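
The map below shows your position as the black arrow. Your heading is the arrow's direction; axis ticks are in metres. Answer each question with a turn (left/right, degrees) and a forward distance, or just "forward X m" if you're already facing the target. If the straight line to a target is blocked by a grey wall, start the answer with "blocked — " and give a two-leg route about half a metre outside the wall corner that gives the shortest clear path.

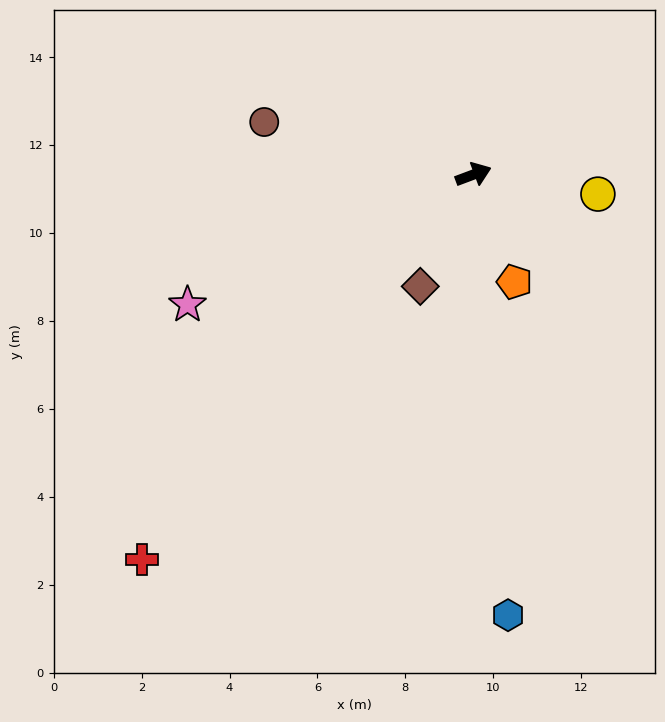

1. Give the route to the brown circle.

turn left 145°, forward 4.9 m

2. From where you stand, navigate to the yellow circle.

turn right 29°, forward 2.9 m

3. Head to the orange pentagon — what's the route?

turn right 90°, forward 2.6 m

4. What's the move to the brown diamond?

turn right 136°, forward 2.8 m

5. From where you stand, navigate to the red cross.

turn right 151°, forward 11.6 m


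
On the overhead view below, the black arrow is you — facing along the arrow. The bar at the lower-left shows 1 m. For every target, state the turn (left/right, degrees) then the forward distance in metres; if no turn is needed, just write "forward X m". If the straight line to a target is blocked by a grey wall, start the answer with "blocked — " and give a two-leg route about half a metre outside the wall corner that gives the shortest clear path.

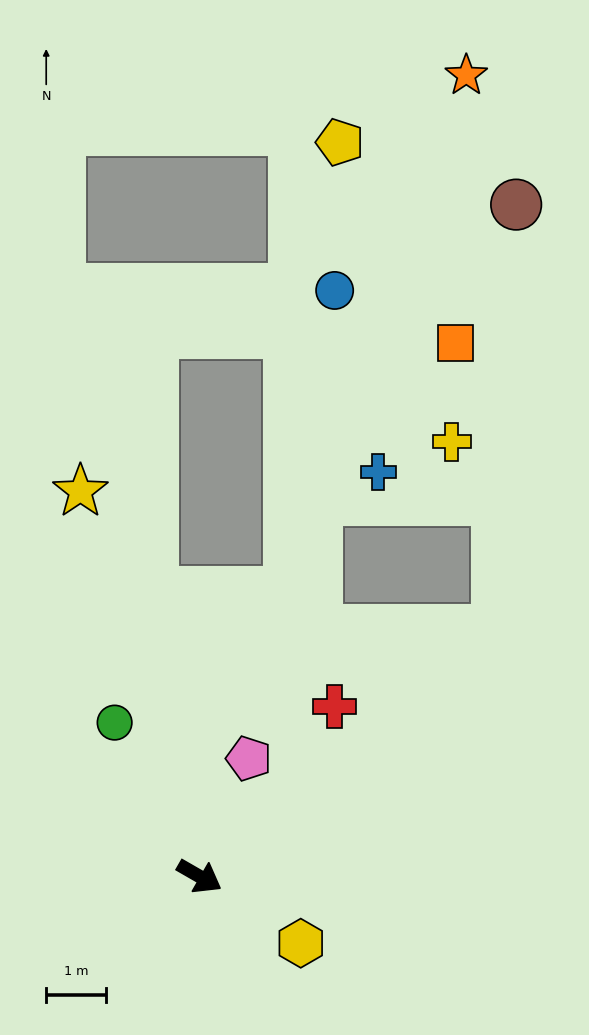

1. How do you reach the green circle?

turn left 149°, forward 2.9 m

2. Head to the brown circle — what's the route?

blocked — turn left 70°, forward 6.4 m, then turn left 47°, forward 7.1 m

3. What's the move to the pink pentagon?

turn left 97°, forward 2.1 m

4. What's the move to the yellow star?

turn left 137°, forward 6.7 m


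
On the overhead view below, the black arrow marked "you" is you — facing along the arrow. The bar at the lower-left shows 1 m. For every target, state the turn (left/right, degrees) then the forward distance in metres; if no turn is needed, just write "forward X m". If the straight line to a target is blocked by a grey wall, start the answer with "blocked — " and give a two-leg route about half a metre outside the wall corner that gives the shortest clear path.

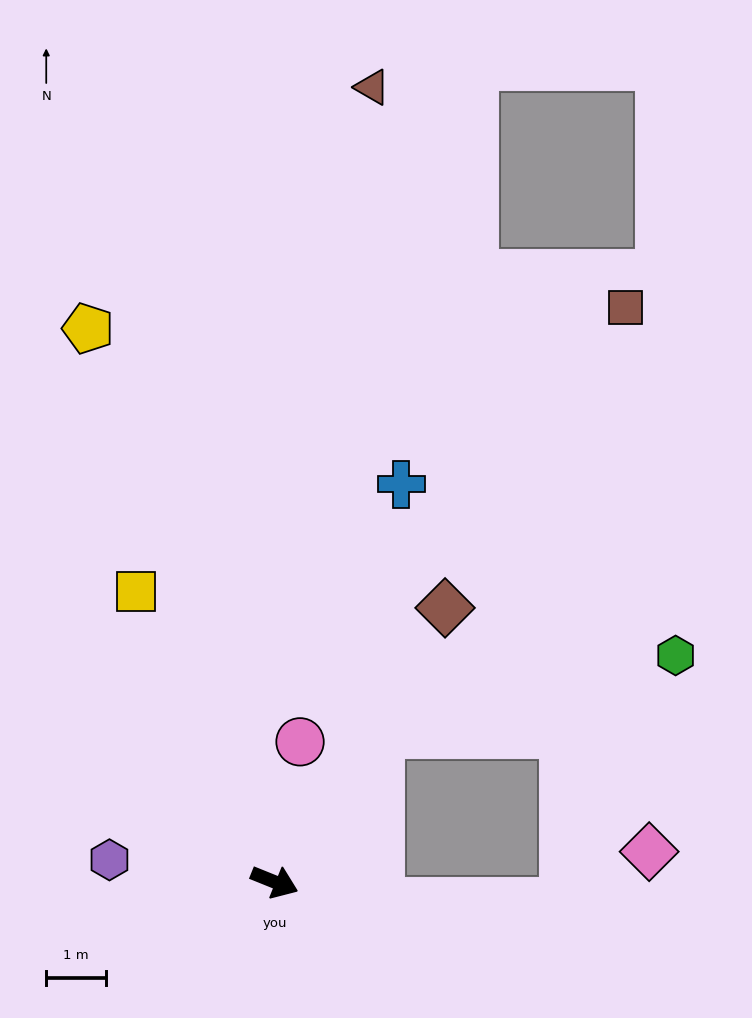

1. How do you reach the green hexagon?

blocked — turn left 77°, forward 3.1 m, then turn right 40°, forward 5.2 m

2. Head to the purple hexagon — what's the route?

turn right 166°, forward 2.8 m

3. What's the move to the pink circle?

turn left 102°, forward 2.4 m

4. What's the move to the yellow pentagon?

turn left 131°, forward 9.8 m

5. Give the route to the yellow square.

turn left 137°, forward 5.4 m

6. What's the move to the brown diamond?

turn left 80°, forward 5.4 m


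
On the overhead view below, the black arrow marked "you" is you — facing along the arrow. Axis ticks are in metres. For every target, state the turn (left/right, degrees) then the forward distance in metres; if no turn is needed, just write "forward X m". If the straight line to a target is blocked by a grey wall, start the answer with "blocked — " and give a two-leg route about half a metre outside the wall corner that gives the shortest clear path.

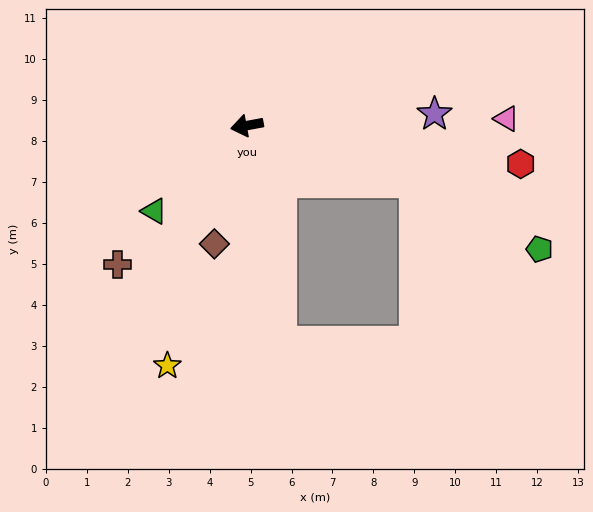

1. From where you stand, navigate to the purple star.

turn left 173°, forward 4.6 m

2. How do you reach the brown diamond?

turn left 64°, forward 3.0 m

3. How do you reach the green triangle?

turn left 32°, forward 3.1 m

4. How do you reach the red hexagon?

turn left 161°, forward 6.8 m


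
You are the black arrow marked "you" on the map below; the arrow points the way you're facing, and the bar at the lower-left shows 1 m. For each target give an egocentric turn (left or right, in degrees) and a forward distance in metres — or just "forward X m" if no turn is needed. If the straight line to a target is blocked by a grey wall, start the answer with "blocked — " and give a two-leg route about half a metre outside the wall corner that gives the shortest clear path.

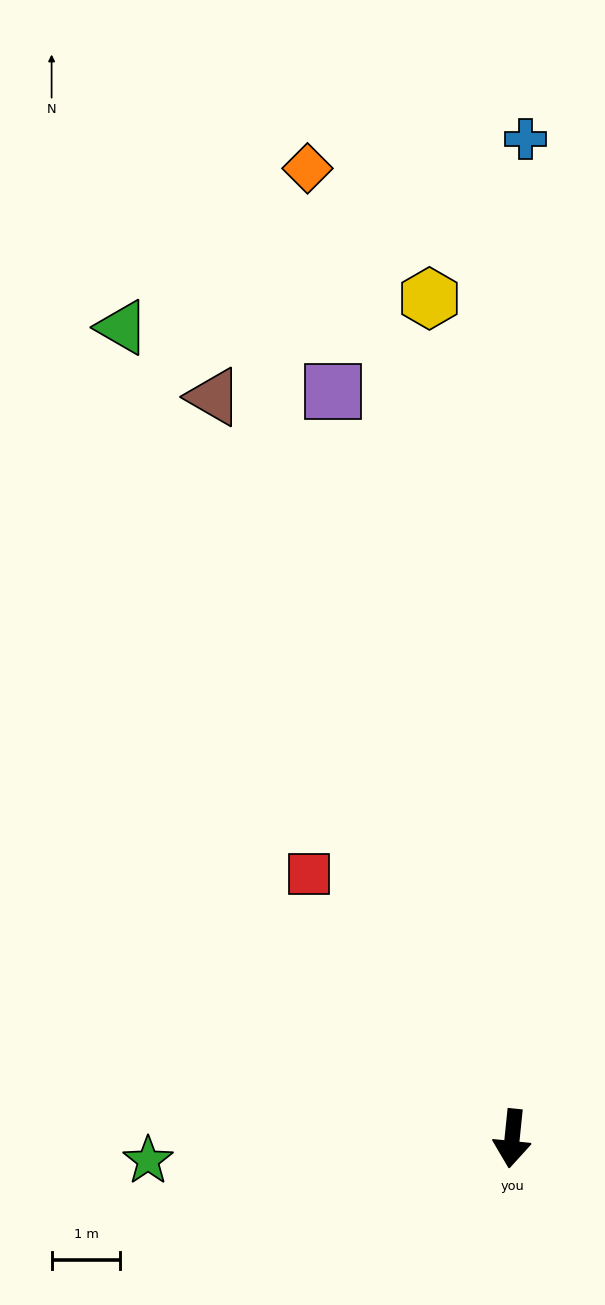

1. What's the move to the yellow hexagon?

turn right 169°, forward 12.3 m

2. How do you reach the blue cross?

turn right 175°, forward 14.5 m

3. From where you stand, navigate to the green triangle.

turn right 148°, forward 13.1 m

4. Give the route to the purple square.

turn right 161°, forward 11.2 m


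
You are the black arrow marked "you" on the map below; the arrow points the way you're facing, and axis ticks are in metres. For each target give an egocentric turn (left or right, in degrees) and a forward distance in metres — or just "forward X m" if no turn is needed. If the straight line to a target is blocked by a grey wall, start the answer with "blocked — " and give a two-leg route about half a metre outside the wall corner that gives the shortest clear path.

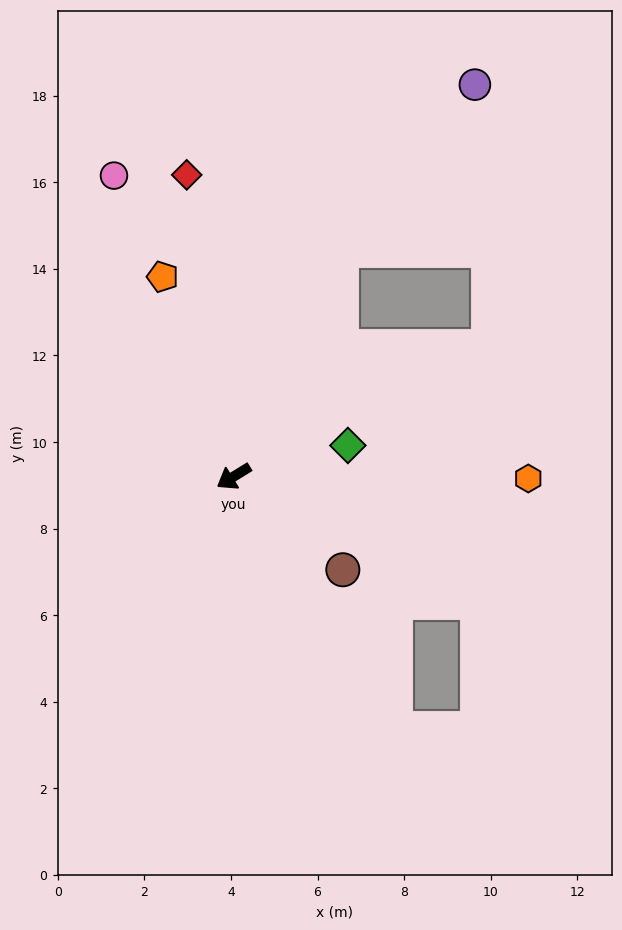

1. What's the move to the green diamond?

turn left 164°, forward 2.7 m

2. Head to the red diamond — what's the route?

turn right 113°, forward 7.1 m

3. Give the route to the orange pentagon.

turn right 102°, forward 4.9 m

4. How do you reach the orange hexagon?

turn left 148°, forward 6.8 m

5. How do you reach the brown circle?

turn left 108°, forward 3.3 m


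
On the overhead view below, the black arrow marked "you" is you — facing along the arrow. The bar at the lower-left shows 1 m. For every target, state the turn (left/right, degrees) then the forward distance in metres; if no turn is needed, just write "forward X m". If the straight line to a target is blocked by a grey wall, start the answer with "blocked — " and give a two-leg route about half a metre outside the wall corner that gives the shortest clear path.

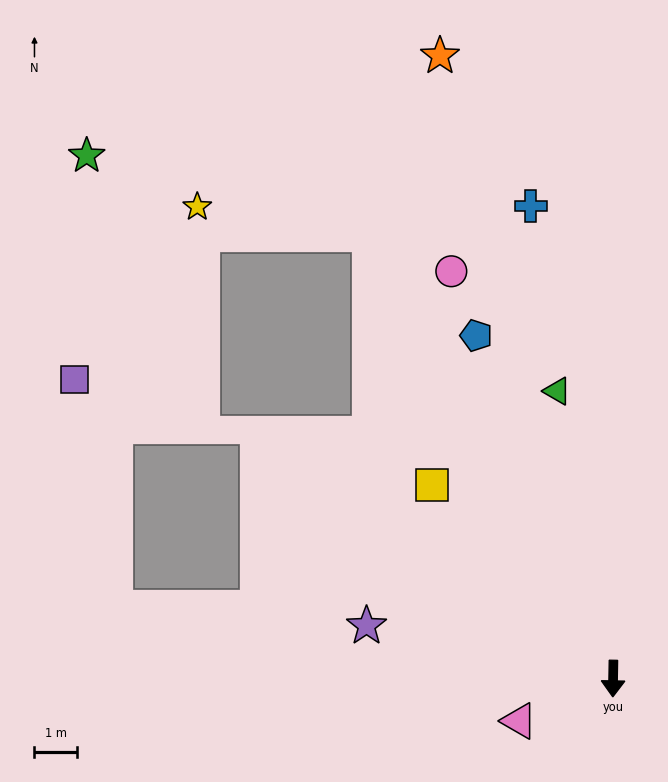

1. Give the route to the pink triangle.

turn right 65°, forward 2.5 m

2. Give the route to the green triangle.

turn right 168°, forward 7.0 m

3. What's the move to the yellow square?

turn right 136°, forward 6.3 m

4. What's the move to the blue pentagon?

turn right 157°, forward 8.8 m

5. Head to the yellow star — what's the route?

blocked — turn right 150°, forward 12.0 m, then turn left 52°, forward 4.1 m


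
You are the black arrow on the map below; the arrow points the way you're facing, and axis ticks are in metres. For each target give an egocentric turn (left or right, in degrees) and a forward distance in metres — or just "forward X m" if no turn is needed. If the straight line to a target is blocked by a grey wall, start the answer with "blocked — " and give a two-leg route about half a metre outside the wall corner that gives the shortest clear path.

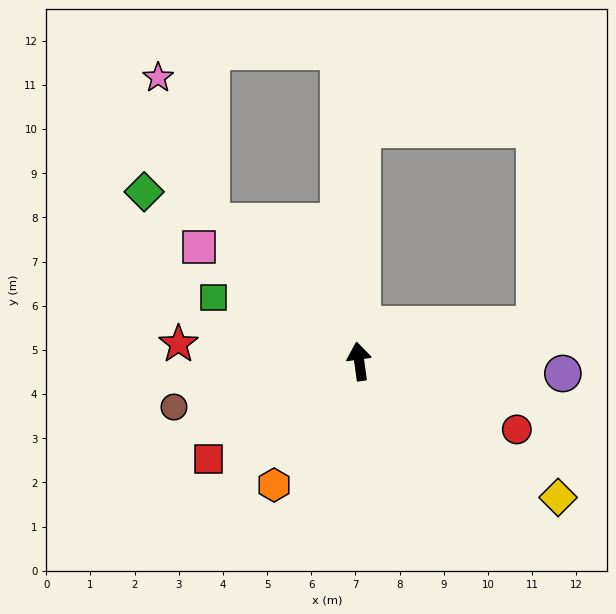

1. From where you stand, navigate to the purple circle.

turn right 101°, forward 4.6 m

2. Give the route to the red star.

turn left 77°, forward 4.1 m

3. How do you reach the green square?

turn left 58°, forward 3.6 m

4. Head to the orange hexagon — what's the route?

turn left 138°, forward 3.4 m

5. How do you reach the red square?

turn left 115°, forward 4.1 m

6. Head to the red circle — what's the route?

turn right 121°, forward 3.9 m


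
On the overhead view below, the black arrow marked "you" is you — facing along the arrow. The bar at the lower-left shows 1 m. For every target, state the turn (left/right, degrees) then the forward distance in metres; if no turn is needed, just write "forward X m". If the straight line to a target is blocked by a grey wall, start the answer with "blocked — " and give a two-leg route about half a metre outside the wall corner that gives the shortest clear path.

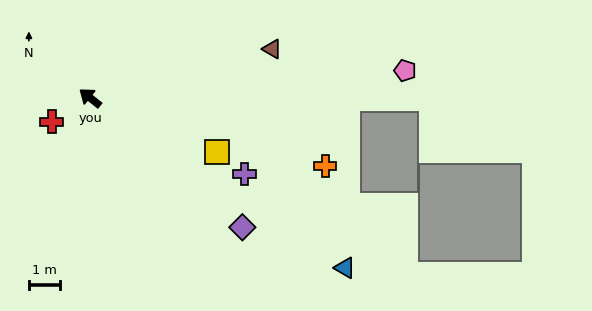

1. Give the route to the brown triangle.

turn right 127°, forward 6.1 m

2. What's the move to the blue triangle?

turn right 175°, forward 9.9 m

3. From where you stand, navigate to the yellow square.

turn right 165°, forward 4.5 m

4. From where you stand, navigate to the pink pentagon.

turn right 137°, forward 10.2 m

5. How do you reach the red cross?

turn left 70°, forward 1.5 m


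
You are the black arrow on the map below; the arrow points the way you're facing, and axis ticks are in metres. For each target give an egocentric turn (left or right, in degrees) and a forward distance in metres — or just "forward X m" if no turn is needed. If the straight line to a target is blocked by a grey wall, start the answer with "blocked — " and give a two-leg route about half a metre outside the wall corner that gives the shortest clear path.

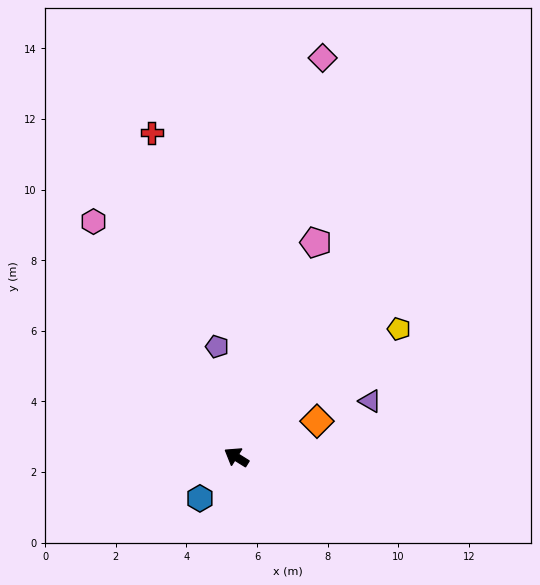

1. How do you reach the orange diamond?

turn right 124°, forward 2.5 m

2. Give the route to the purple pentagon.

turn right 48°, forward 3.2 m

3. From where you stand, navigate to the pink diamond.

turn right 70°, forward 11.6 m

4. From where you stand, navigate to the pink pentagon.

turn right 78°, forward 6.5 m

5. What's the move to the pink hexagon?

turn right 27°, forward 7.8 m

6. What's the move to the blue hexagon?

turn left 81°, forward 1.6 m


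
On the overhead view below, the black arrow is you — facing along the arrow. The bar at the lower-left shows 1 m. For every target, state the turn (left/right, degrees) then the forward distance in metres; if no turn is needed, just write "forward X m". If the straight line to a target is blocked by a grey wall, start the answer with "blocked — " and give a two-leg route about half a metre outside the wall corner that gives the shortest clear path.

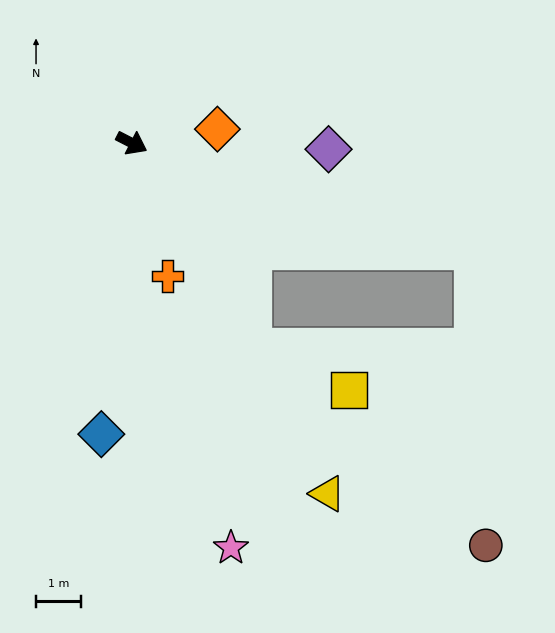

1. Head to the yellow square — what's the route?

blocked — turn right 32°, forward 5.3 m, then turn left 35°, forward 2.3 m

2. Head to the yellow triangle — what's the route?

turn right 34°, forward 8.9 m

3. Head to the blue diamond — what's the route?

turn right 69°, forward 6.5 m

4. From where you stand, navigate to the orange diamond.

turn left 36°, forward 1.9 m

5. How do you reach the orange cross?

turn right 48°, forward 3.0 m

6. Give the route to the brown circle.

blocked — turn left 10°, forward 7.9 m, then turn right 70°, forward 6.5 m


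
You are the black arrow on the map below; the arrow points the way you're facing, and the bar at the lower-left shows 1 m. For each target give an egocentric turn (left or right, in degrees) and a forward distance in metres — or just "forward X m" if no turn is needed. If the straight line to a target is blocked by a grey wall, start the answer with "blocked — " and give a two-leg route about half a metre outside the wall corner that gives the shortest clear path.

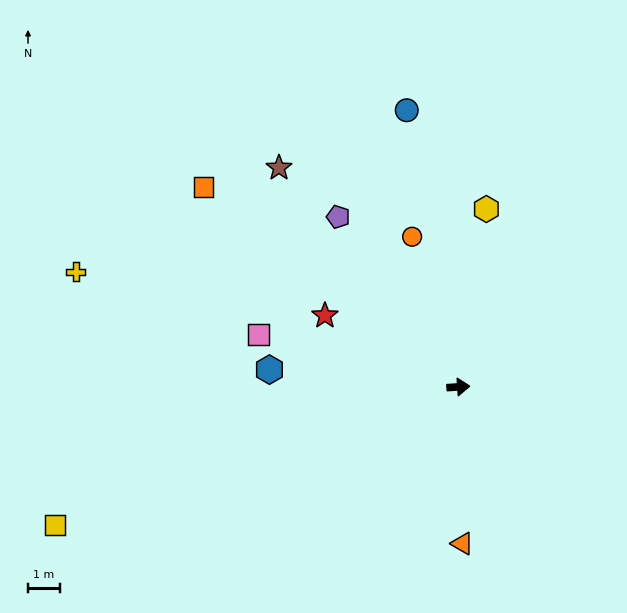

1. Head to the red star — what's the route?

turn left 148°, forward 4.7 m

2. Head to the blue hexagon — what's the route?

turn left 171°, forward 5.9 m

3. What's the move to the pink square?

turn left 162°, forward 6.5 m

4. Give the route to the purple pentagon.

turn left 122°, forward 6.5 m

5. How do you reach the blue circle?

turn left 97°, forward 8.8 m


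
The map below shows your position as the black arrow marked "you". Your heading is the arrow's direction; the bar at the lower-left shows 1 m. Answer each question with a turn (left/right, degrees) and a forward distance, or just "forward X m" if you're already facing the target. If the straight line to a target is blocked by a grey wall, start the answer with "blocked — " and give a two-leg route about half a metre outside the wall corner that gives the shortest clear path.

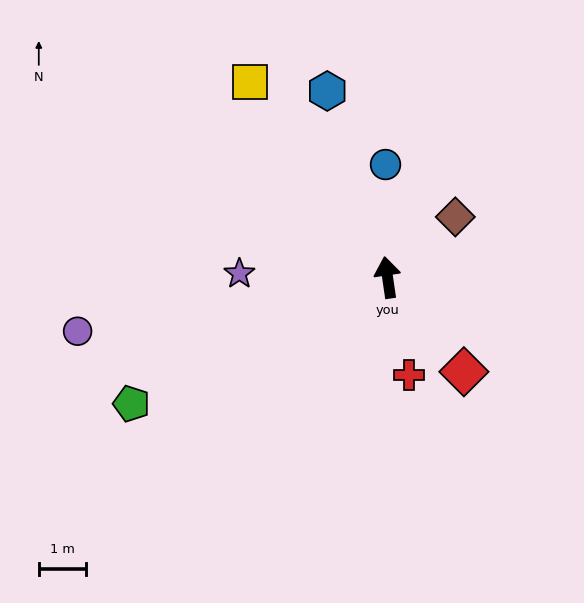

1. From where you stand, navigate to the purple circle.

turn left 92°, forward 6.6 m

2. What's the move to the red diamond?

turn right 149°, forward 2.6 m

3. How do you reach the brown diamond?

turn right 57°, forward 1.9 m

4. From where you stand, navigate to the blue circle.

turn right 7°, forward 2.4 m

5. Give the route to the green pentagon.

turn left 108°, forward 6.0 m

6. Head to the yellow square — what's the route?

turn left 27°, forward 5.0 m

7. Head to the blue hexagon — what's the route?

turn left 10°, forward 4.1 m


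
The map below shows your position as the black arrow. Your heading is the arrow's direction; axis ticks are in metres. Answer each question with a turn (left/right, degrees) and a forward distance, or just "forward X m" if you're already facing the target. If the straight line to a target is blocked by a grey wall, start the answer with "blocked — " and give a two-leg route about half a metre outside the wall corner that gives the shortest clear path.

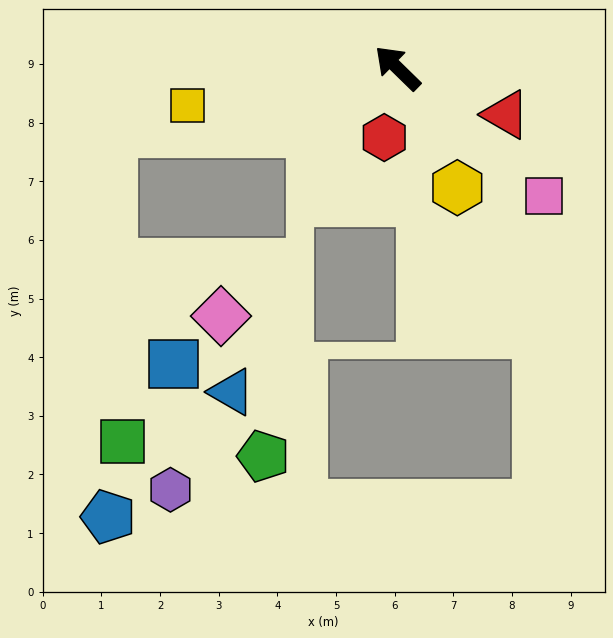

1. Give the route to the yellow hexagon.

turn left 161°, forward 2.3 m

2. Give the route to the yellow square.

turn left 54°, forward 3.6 m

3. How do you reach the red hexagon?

turn left 123°, forward 1.2 m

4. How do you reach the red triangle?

turn right 159°, forward 2.0 m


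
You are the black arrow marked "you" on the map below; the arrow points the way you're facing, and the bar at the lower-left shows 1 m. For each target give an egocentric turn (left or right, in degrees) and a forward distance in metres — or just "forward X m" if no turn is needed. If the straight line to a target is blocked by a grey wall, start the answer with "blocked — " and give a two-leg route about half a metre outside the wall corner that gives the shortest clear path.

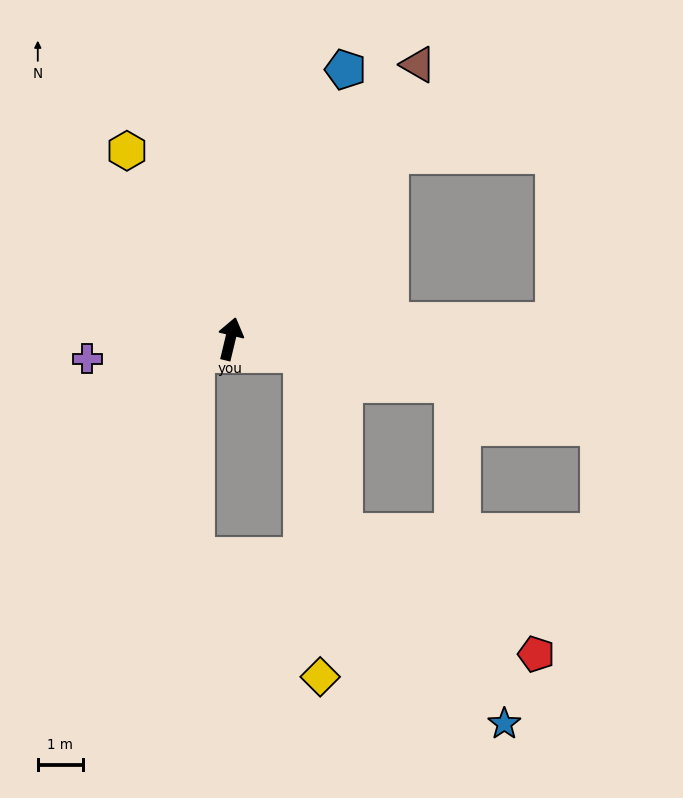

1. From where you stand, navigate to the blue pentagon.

turn right 10°, forward 6.5 m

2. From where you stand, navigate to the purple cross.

turn left 111°, forward 3.2 m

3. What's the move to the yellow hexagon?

turn left 42°, forward 4.8 m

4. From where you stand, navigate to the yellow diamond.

blocked — turn right 88°, forward 1.6 m, then turn right 75°, forward 7.2 m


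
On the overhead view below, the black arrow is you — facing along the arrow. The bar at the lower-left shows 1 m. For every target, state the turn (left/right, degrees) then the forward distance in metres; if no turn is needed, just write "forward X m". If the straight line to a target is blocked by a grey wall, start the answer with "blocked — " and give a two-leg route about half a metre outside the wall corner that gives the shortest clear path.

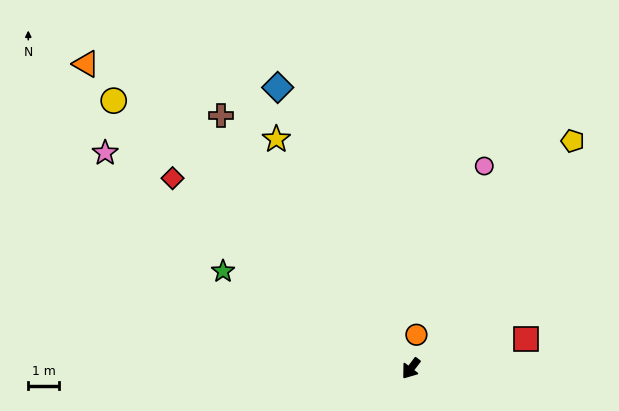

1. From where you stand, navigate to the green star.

turn right 80°, forward 6.9 m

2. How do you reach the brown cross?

turn right 106°, forward 10.3 m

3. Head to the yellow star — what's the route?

turn right 112°, forward 8.7 m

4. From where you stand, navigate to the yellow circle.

turn right 95°, forward 13.1 m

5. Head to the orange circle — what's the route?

turn right 152°, forward 1.1 m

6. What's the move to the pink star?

turn right 88°, forward 12.2 m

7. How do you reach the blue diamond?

turn right 117°, forward 10.2 m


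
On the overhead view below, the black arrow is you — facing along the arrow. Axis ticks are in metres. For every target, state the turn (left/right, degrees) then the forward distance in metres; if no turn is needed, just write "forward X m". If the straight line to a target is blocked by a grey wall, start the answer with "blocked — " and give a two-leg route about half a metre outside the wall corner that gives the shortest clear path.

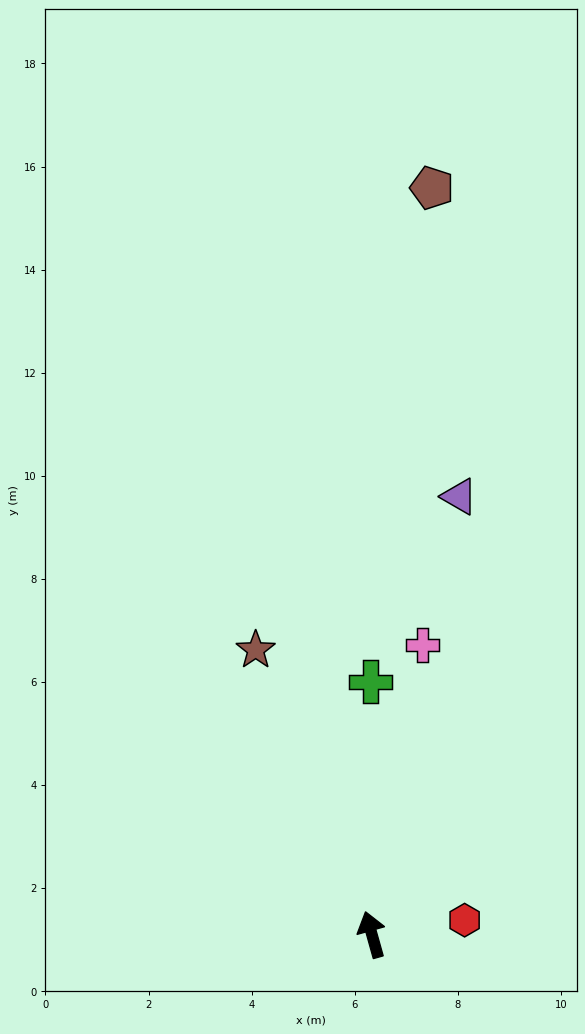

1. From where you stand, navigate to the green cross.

turn right 15°, forward 4.9 m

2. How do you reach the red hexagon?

turn right 97°, forward 1.8 m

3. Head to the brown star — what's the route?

turn left 7°, forward 6.0 m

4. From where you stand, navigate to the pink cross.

turn right 26°, forward 5.7 m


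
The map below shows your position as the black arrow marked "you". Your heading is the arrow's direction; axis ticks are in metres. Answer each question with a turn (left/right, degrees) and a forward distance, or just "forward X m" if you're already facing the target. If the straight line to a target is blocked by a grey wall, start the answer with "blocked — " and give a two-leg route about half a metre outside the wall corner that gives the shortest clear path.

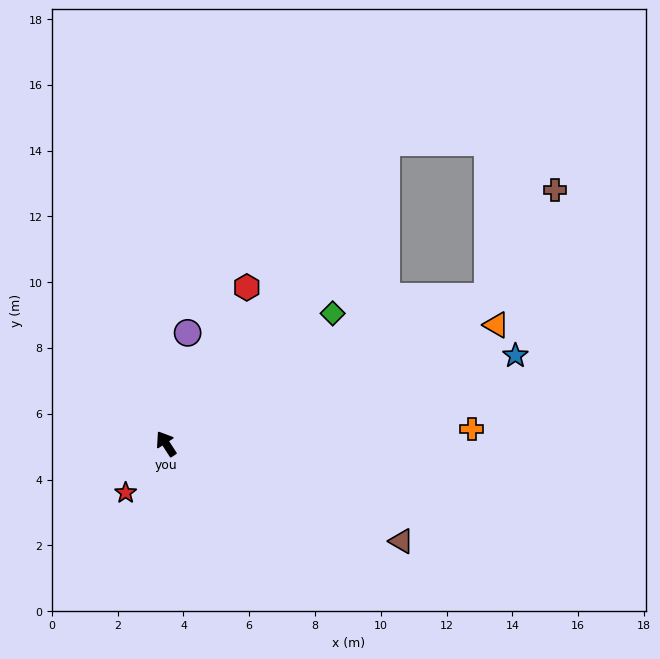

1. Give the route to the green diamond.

turn right 85°, forward 6.4 m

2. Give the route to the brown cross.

blocked — turn right 99°, forward 10.8 m, then turn left 34°, forward 3.8 m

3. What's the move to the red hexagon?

turn right 60°, forward 5.3 m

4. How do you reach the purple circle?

turn right 44°, forward 3.4 m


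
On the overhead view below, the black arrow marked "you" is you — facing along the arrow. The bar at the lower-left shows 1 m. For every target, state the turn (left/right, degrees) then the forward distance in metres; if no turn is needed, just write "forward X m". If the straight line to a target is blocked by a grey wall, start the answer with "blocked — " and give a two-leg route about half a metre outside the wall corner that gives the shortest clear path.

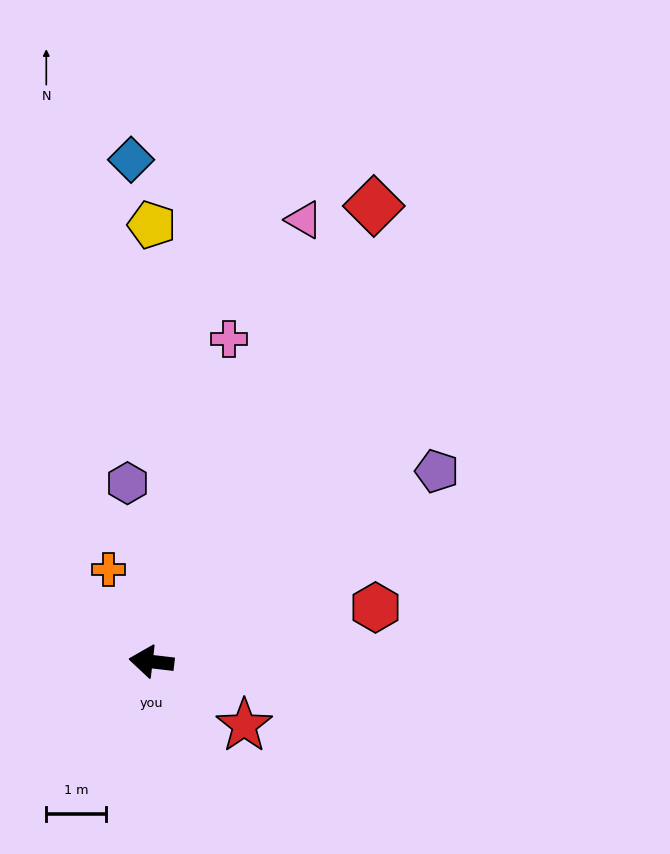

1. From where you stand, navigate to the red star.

turn left 152°, forward 1.9 m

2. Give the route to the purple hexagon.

turn right 76°, forward 3.0 m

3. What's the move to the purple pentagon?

turn right 140°, forward 5.7 m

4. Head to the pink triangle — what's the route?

turn right 102°, forward 7.8 m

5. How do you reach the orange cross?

turn right 58°, forward 1.7 m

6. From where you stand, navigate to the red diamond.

turn right 109°, forward 8.4 m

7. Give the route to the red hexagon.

turn right 160°, forward 3.8 m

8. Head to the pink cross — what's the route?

turn right 97°, forward 5.5 m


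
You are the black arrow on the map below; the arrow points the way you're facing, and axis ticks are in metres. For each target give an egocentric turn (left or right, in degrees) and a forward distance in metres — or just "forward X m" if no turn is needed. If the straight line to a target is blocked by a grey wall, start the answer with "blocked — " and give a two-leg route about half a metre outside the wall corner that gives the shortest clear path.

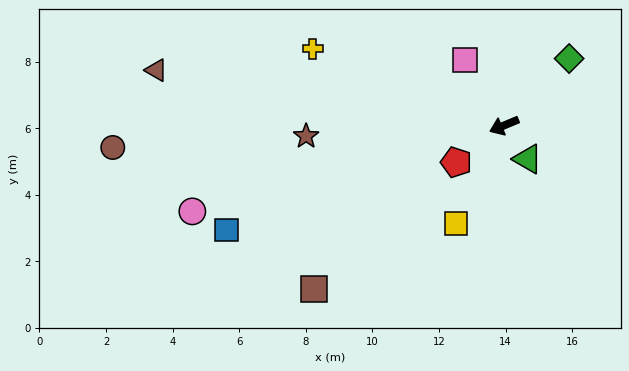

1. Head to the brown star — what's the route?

turn right 20°, forward 6.0 m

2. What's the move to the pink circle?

turn right 7°, forward 9.7 m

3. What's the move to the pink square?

turn right 82°, forward 2.3 m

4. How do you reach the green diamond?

turn right 157°, forward 2.8 m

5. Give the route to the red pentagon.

turn left 15°, forward 1.8 m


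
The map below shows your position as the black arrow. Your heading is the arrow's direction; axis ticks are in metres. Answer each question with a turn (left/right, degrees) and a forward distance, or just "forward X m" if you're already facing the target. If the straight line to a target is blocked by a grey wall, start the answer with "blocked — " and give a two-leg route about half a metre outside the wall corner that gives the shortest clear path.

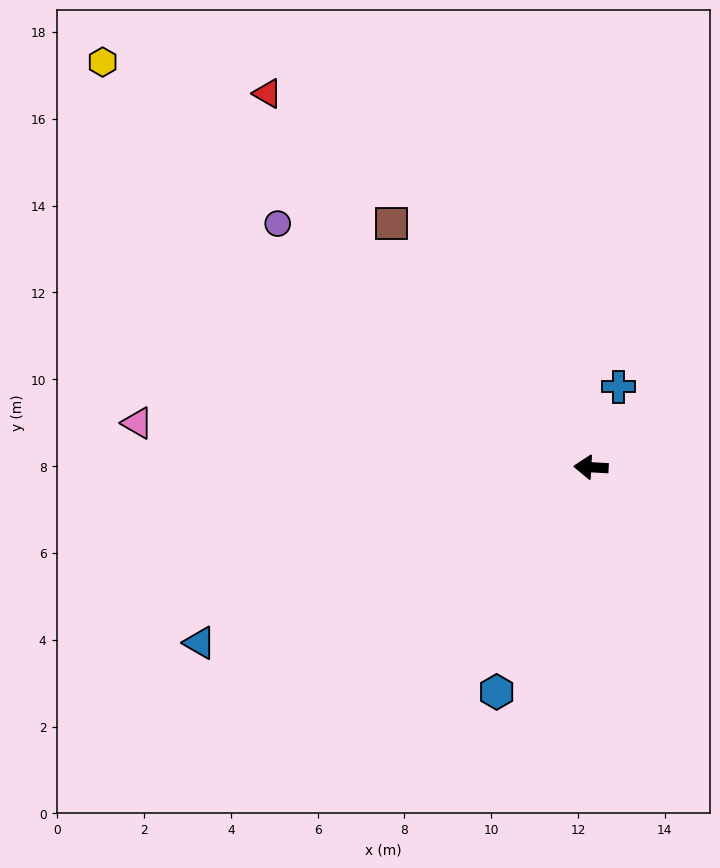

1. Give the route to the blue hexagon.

turn left 70°, forward 5.6 m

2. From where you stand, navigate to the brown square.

turn right 48°, forward 7.3 m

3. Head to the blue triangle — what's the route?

turn left 27°, forward 9.9 m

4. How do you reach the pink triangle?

turn right 2°, forward 10.5 m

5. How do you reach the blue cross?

turn right 106°, forward 2.0 m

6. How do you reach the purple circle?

turn right 35°, forward 9.1 m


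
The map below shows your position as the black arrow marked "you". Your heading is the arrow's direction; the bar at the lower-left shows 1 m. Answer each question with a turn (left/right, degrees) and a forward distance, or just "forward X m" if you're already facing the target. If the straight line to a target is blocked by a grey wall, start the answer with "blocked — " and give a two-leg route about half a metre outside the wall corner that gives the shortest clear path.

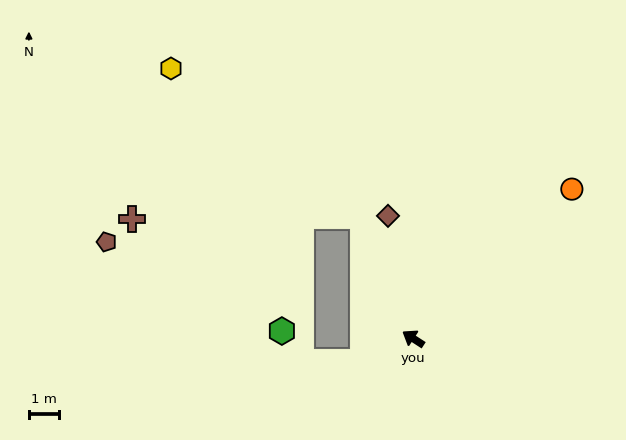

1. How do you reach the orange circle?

turn right 104°, forward 7.2 m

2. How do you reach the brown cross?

blocked — turn right 35°, forward 4.4 m, then turn left 69°, forward 7.6 m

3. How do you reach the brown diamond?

turn right 45°, forward 4.1 m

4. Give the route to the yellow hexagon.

blocked — turn right 35°, forward 4.4 m, then turn left 30°, forward 8.0 m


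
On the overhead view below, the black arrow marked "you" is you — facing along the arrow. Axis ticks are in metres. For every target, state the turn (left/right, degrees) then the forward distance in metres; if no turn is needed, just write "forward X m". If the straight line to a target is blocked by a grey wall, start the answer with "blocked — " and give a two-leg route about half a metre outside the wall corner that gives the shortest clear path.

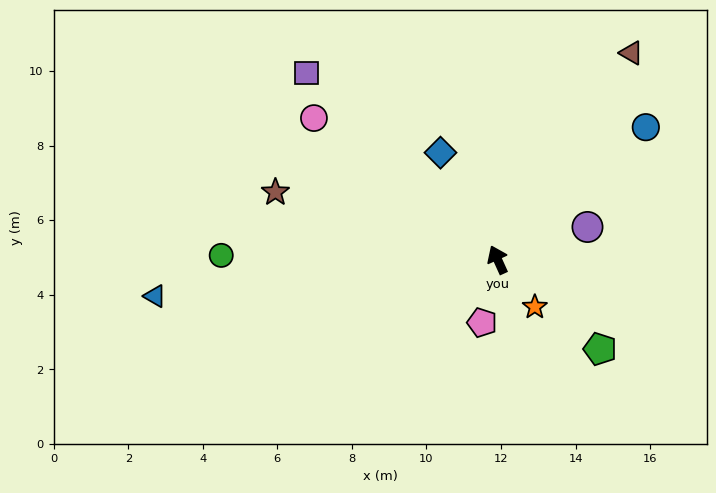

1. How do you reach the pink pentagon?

turn left 142°, forward 1.7 m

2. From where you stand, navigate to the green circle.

turn left 65°, forward 7.4 m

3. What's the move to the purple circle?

turn right 94°, forward 2.6 m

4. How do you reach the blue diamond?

turn left 4°, forward 3.3 m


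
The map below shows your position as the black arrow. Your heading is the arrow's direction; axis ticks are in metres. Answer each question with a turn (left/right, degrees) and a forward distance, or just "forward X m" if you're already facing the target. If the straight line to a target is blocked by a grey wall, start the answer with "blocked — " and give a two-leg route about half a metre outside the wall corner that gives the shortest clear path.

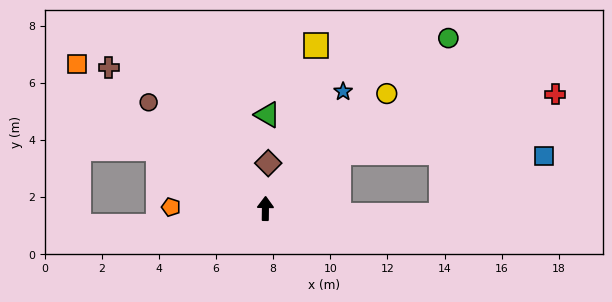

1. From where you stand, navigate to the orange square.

turn left 53°, forward 8.3 m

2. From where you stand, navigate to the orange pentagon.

turn left 90°, forward 3.3 m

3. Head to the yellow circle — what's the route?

turn right 46°, forward 5.9 m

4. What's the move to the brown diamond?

turn right 3°, forward 1.6 m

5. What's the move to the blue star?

turn right 33°, forward 4.9 m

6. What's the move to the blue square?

blocked — turn right 52°, forward 3.2 m, then turn right 38°, forward 7.2 m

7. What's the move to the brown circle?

turn left 49°, forward 5.5 m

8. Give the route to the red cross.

blocked — turn right 52°, forward 3.2 m, then turn right 22°, forward 7.9 m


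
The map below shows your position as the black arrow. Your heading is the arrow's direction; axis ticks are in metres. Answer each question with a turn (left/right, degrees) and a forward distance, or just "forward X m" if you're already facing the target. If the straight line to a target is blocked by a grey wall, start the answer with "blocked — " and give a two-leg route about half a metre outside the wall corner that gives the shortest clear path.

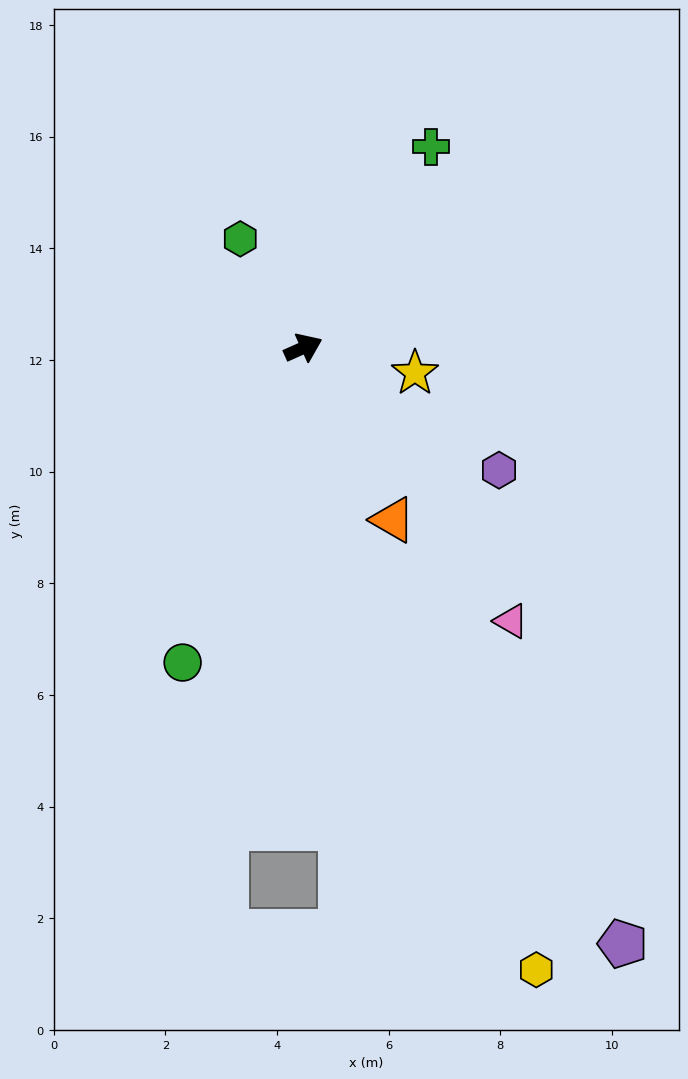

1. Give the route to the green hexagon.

turn left 96°, forward 2.3 m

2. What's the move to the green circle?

turn right 135°, forward 6.0 m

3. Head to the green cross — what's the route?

turn left 34°, forward 4.3 m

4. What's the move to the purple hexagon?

turn right 56°, forward 4.1 m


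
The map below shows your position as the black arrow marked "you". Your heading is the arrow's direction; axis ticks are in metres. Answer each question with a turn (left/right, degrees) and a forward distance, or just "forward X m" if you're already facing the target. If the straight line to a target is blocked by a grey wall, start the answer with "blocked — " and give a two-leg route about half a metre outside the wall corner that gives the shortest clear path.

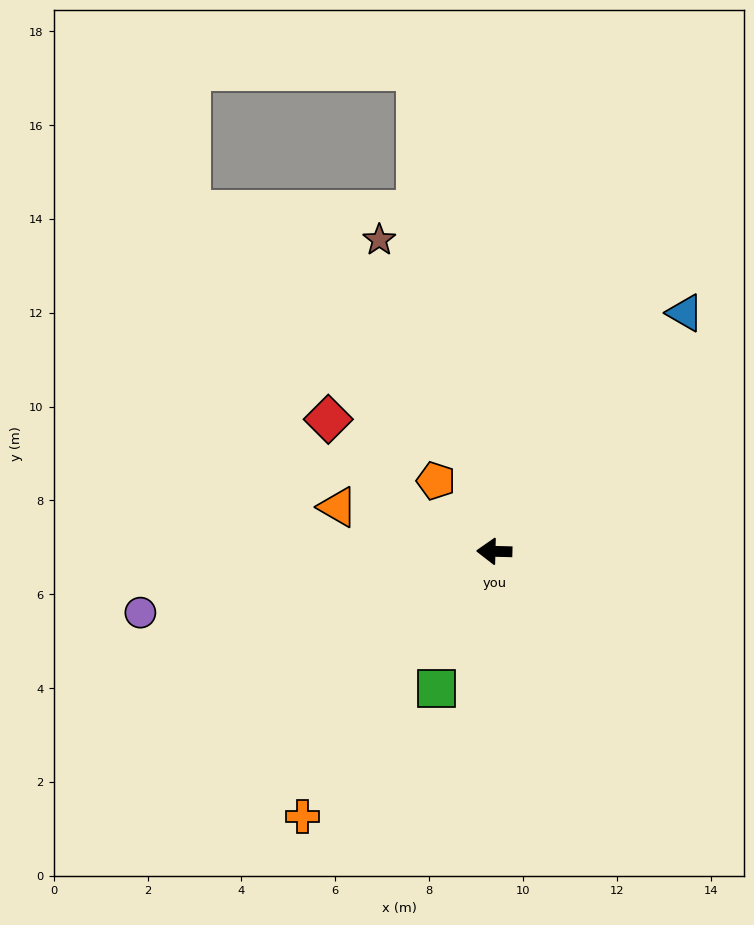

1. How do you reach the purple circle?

turn left 11°, forward 7.7 m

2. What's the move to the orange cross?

turn left 56°, forward 7.0 m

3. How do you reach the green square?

turn left 69°, forward 3.2 m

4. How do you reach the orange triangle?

turn right 14°, forward 3.5 m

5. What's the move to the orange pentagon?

turn right 49°, forward 2.0 m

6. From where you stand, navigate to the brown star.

turn right 68°, forward 7.1 m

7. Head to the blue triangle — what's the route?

turn right 127°, forward 6.5 m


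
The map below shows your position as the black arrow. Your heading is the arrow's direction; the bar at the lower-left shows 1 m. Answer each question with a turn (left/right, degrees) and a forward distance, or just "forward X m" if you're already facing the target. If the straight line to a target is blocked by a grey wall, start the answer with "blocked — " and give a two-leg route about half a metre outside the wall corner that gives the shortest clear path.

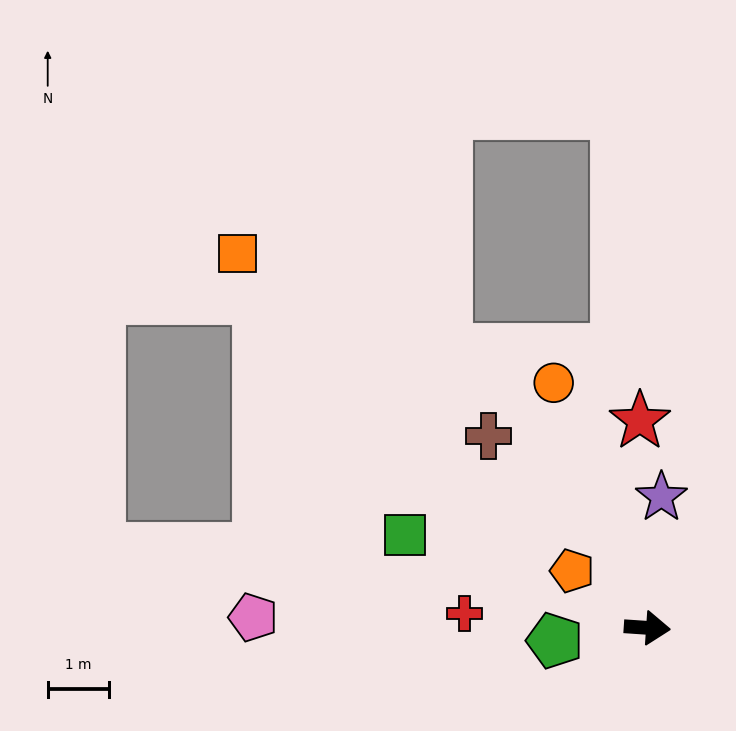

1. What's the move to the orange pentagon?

turn left 147°, forward 1.5 m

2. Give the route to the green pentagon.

turn right 168°, forward 1.5 m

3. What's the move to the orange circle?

turn left 115°, forward 4.3 m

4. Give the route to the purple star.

turn left 88°, forward 2.1 m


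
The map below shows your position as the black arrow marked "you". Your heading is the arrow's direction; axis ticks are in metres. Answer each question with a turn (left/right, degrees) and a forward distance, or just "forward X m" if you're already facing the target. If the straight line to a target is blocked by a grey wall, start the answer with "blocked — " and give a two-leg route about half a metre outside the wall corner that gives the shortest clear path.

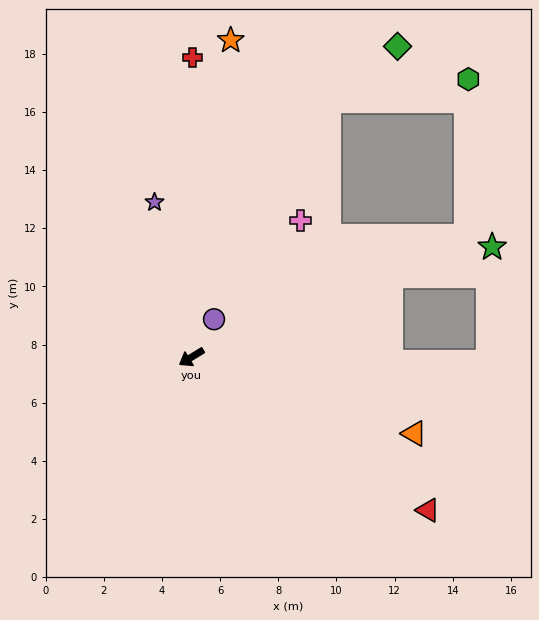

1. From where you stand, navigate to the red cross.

turn right 122°, forward 10.3 m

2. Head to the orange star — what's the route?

turn right 129°, forward 11.0 m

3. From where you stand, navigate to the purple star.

turn right 108°, forward 5.5 m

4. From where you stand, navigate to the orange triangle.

turn left 130°, forward 8.1 m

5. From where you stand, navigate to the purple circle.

turn right 152°, forward 1.5 m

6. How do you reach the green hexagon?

blocked — turn left 172°, forward 10.3 m, then turn left 66°, forward 5.4 m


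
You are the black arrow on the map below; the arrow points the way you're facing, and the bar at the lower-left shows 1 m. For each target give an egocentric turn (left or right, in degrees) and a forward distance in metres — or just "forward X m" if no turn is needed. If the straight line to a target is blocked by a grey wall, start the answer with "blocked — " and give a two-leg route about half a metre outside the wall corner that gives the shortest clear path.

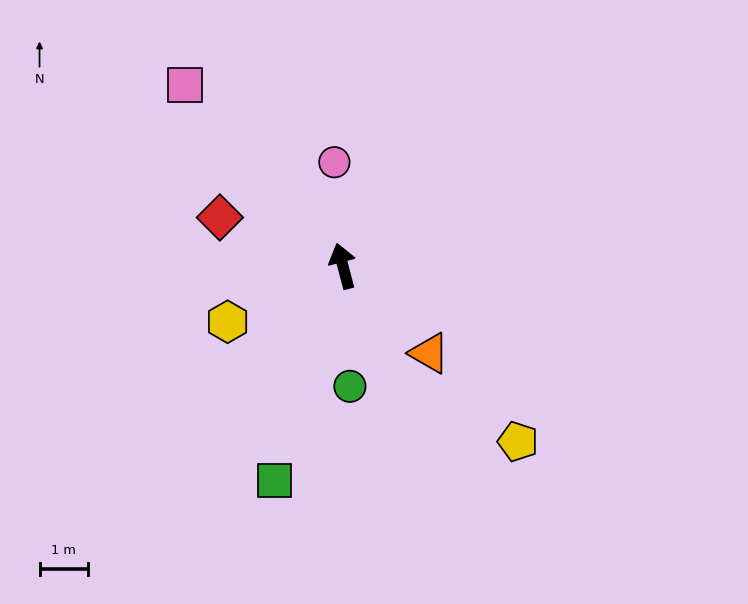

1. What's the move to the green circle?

turn left 169°, forward 2.5 m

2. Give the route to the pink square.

turn left 26°, forward 4.9 m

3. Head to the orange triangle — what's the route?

turn right 150°, forward 2.5 m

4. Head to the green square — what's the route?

turn left 148°, forward 4.6 m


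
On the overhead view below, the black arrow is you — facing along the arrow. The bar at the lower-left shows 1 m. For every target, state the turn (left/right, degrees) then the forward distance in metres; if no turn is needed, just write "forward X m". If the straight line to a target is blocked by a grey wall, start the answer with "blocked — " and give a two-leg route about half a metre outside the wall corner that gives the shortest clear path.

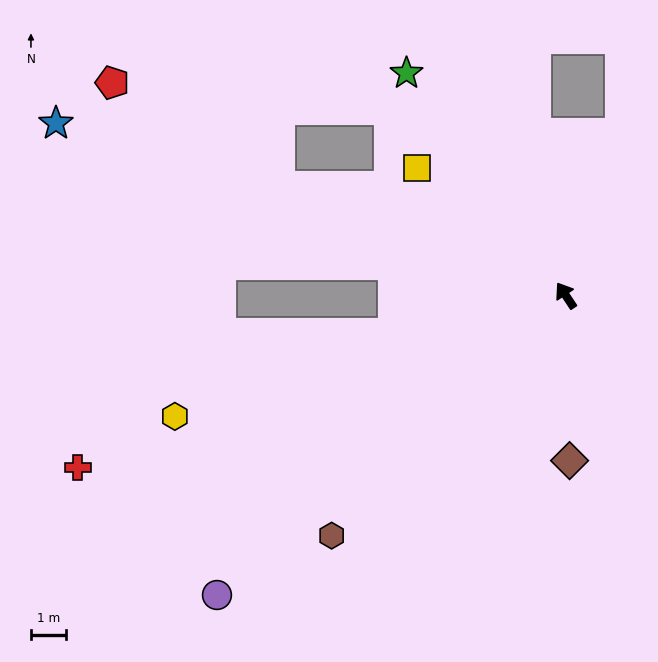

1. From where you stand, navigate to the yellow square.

turn left 16°, forward 5.5 m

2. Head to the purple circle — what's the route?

turn left 97°, forward 12.9 m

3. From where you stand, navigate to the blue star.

turn left 38°, forward 15.1 m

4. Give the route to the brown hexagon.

turn left 102°, forward 9.4 m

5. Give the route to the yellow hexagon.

turn left 74°, forward 11.5 m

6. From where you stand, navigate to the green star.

turn left 2°, forward 7.7 m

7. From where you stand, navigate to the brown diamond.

turn left 148°, forward 4.6 m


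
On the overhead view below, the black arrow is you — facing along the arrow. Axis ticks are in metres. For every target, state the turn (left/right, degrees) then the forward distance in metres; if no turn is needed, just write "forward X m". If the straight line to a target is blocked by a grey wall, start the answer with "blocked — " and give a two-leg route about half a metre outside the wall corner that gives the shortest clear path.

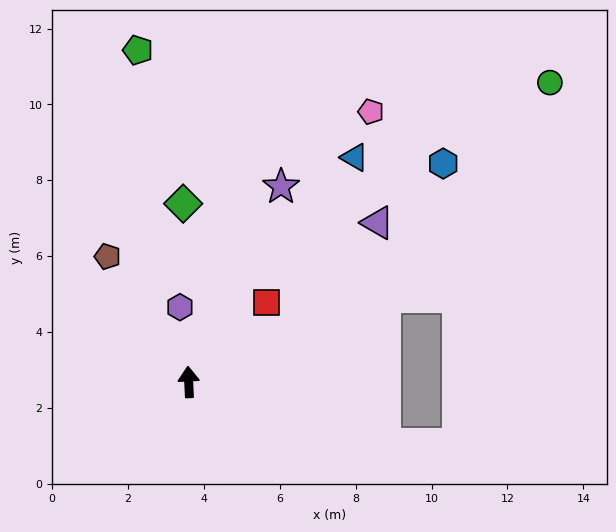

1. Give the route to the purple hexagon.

turn left 4°, forward 2.0 m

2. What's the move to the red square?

turn right 47°, forward 2.9 m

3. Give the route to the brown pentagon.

turn left 30°, forward 3.9 m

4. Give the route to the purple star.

turn right 28°, forward 5.7 m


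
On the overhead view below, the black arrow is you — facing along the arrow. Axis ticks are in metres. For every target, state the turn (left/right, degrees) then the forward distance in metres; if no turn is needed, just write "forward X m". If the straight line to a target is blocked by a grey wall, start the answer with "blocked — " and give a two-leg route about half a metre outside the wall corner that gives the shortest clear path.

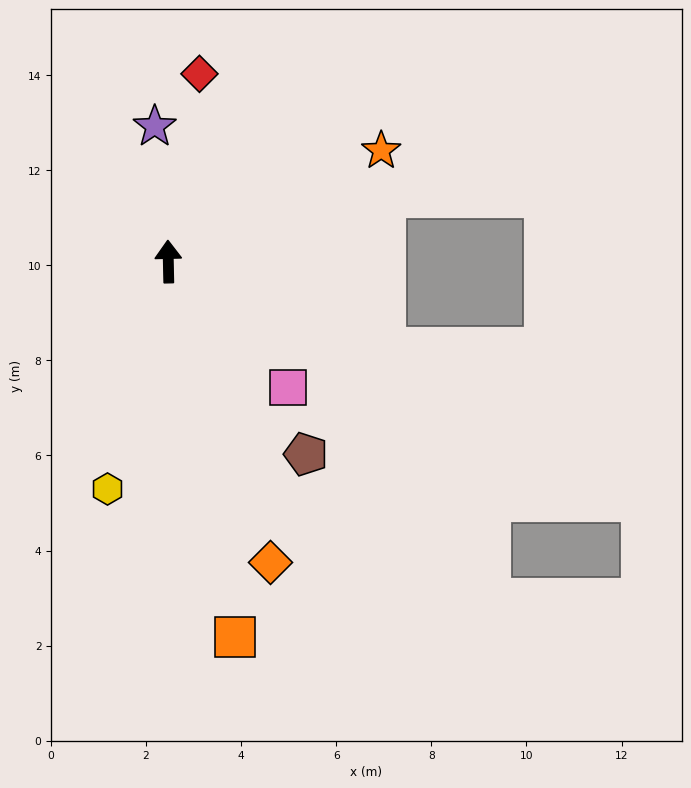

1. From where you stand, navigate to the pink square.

turn right 138°, forward 3.6 m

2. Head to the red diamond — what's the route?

turn right 11°, forward 4.0 m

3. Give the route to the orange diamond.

turn right 163°, forward 6.7 m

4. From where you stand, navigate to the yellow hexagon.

turn left 164°, forward 5.0 m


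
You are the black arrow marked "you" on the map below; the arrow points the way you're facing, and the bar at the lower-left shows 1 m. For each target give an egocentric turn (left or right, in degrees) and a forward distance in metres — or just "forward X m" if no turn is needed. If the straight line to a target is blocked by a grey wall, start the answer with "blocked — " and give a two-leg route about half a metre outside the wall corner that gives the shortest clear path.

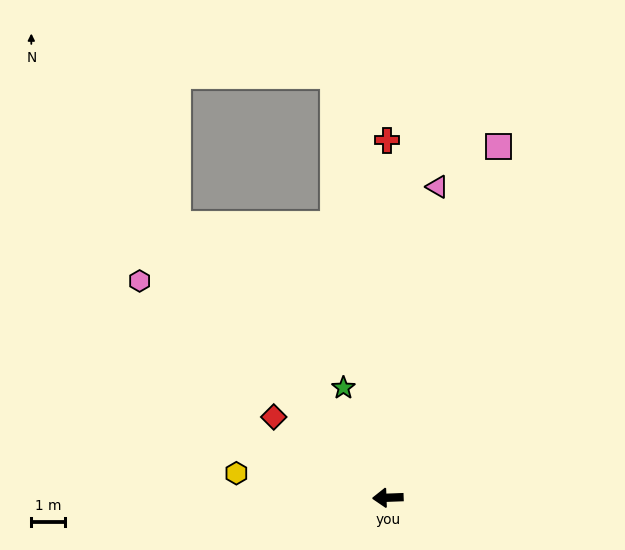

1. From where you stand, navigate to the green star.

turn right 70°, forward 3.5 m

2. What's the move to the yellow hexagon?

turn right 11°, forward 4.5 m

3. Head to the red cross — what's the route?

turn right 92°, forward 10.5 m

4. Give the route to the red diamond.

turn right 37°, forward 4.1 m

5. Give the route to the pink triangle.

turn right 101°, forward 9.3 m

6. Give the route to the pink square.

turn right 110°, forward 10.8 m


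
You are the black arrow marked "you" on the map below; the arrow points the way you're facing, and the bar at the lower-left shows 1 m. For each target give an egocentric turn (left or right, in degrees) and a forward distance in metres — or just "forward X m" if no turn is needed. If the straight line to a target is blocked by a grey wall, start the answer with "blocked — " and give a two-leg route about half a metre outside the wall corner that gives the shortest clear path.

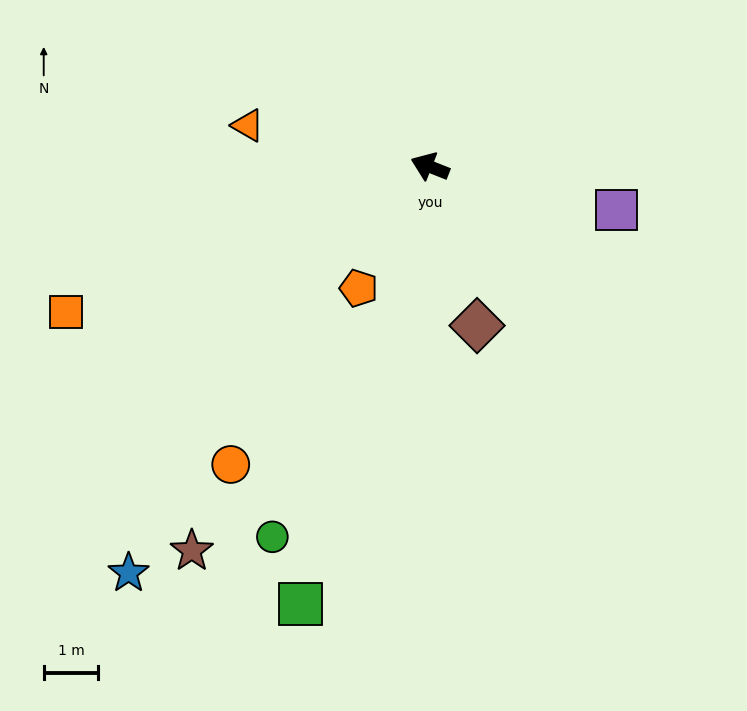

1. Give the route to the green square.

turn left 95°, forward 8.4 m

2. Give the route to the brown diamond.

turn left 128°, forward 3.1 m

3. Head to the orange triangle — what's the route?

turn left 9°, forward 3.4 m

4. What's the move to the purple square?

turn right 171°, forward 3.5 m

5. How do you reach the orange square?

turn left 43°, forward 7.2 m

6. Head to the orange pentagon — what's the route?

turn left 81°, forward 2.6 m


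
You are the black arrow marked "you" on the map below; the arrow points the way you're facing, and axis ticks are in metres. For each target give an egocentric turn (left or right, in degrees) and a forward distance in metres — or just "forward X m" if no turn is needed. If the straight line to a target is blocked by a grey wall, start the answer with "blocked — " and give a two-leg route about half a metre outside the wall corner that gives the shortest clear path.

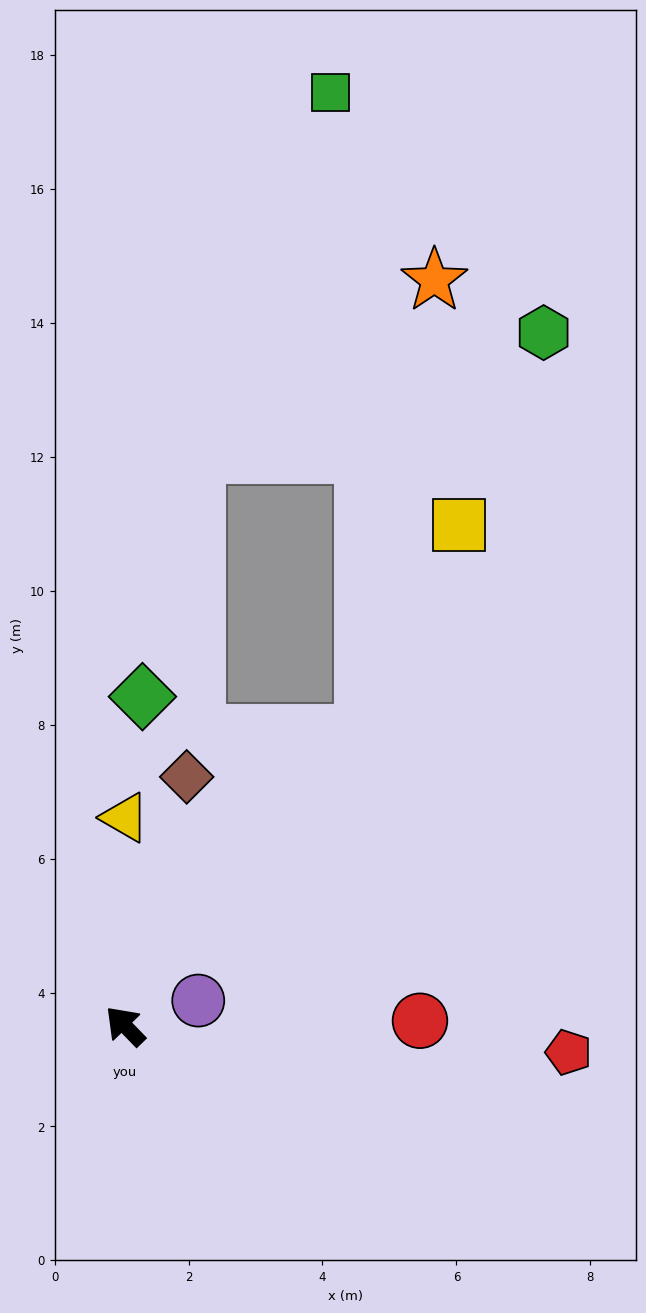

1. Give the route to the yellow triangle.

turn right 44°, forward 3.1 m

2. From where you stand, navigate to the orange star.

blocked — turn right 83°, forward 5.6 m, then turn left 30°, forward 6.9 m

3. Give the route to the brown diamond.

turn right 58°, forward 3.8 m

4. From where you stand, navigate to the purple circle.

turn right 115°, forward 1.2 m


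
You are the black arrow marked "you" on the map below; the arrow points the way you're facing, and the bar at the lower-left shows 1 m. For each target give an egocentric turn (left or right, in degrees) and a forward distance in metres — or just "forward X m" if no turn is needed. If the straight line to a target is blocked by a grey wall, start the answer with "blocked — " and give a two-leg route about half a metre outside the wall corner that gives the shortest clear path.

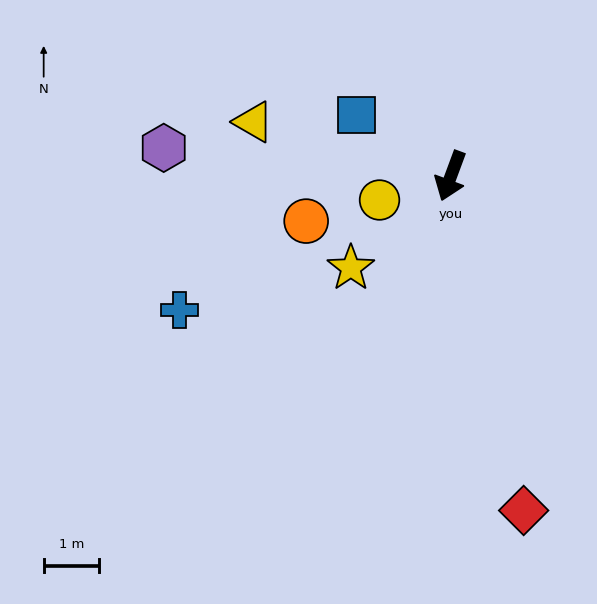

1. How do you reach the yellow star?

turn right 27°, forward 2.5 m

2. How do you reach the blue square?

turn right 103°, forward 2.0 m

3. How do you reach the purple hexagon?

turn right 75°, forward 5.2 m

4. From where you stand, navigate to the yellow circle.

turn right 51°, forward 1.4 m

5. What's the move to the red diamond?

turn left 33°, forward 6.2 m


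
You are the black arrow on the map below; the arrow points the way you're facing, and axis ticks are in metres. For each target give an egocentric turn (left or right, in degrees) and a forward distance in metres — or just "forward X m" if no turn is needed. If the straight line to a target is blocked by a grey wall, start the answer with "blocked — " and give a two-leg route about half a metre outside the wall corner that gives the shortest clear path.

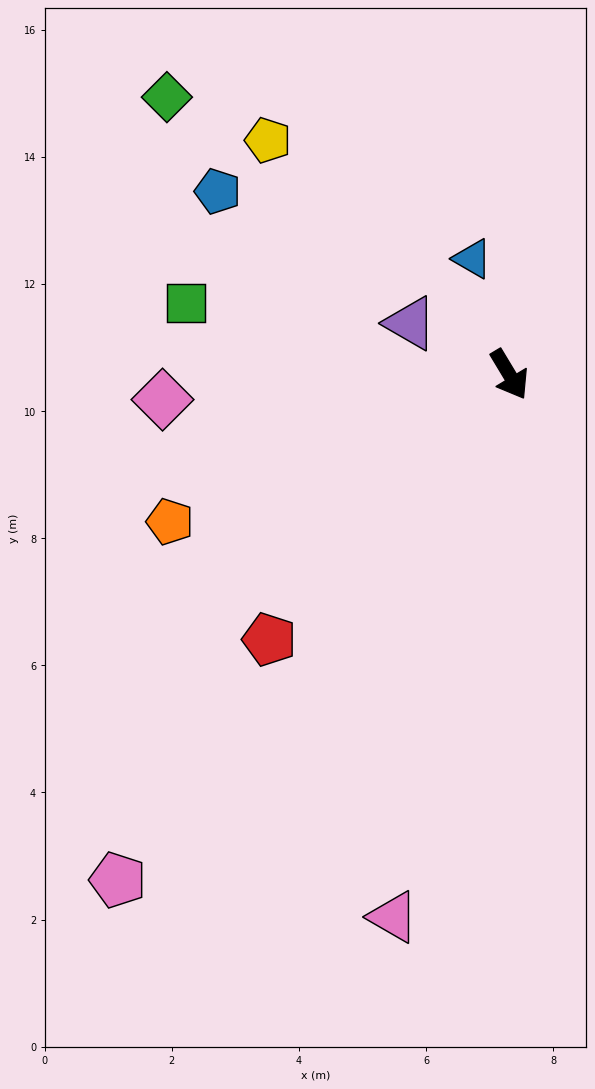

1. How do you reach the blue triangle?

turn left 167°, forward 1.9 m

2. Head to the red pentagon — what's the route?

turn right 73°, forward 5.6 m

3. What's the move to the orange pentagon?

turn right 98°, forward 5.8 m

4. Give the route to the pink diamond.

turn right 117°, forward 5.5 m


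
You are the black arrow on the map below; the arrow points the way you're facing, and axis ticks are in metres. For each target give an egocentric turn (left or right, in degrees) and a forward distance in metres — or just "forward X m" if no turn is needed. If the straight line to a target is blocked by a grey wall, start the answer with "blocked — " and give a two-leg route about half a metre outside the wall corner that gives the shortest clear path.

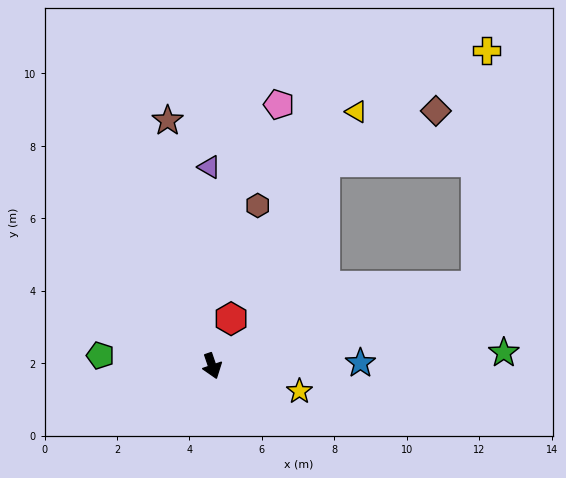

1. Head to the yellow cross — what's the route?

blocked — turn left 88°, forward 7.6 m, then turn left 71°, forward 6.5 m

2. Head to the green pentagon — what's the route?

turn right 114°, forward 3.1 m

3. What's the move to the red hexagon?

turn left 139°, forward 1.4 m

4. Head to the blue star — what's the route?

turn left 72°, forward 4.1 m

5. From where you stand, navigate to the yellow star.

turn left 55°, forward 2.5 m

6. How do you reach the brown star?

turn left 171°, forward 6.9 m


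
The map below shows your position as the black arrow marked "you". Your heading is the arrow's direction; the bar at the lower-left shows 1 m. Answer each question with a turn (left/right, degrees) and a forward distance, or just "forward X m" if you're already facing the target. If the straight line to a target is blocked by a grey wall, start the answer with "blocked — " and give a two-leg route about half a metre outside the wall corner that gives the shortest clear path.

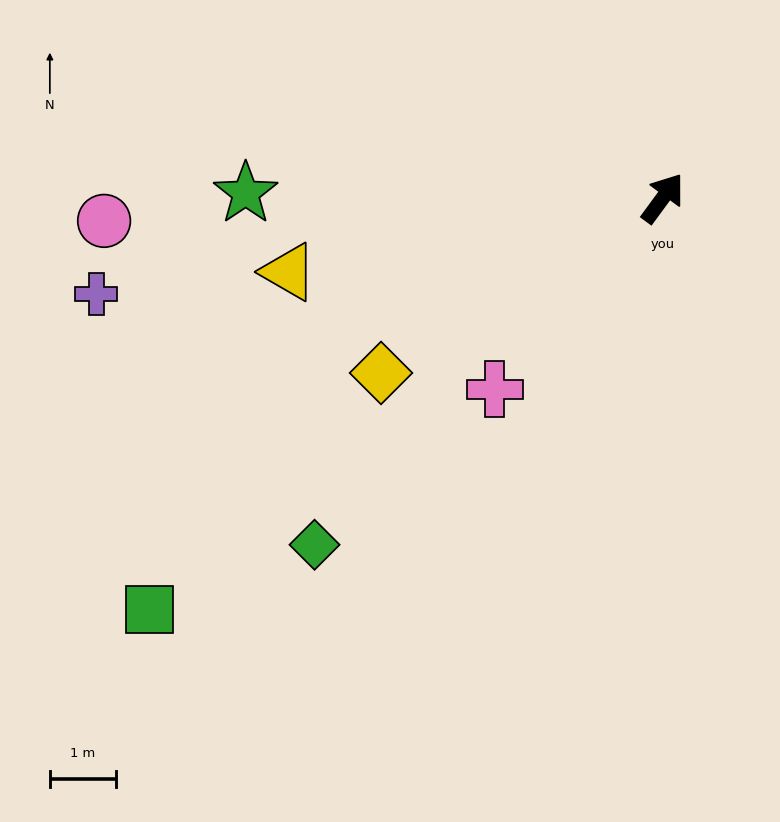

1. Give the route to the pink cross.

turn left 175°, forward 3.9 m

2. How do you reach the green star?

turn left 126°, forward 6.3 m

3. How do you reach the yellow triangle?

turn left 137°, forward 5.8 m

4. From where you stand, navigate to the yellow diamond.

turn left 158°, forward 5.0 m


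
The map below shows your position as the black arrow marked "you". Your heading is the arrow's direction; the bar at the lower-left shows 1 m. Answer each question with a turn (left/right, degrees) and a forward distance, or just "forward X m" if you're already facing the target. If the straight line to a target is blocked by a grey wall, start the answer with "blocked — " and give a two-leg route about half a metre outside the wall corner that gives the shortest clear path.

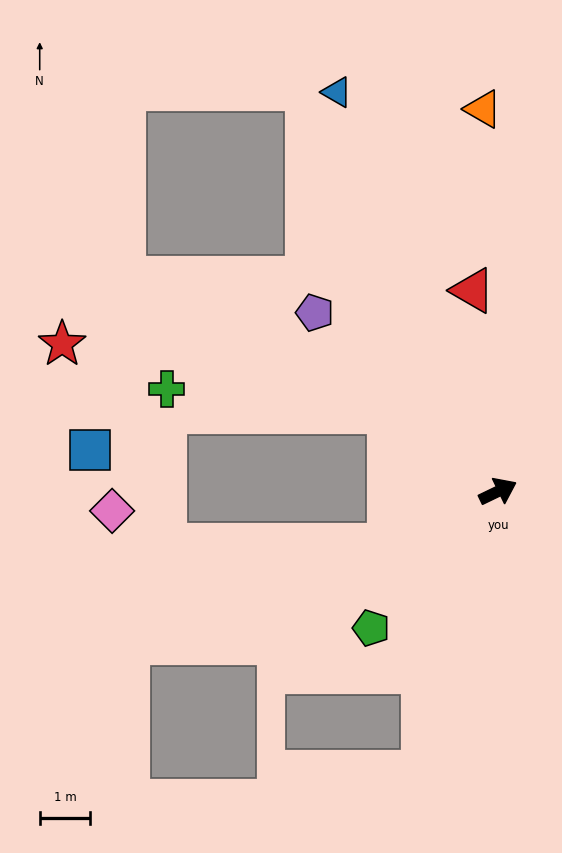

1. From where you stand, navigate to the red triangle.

turn left 71°, forward 4.0 m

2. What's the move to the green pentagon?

turn right 159°, forward 3.7 m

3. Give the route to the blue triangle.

turn left 86°, forward 8.5 m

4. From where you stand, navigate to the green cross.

blocked — turn left 118°, forward 2.7 m, then turn left 30°, forward 4.4 m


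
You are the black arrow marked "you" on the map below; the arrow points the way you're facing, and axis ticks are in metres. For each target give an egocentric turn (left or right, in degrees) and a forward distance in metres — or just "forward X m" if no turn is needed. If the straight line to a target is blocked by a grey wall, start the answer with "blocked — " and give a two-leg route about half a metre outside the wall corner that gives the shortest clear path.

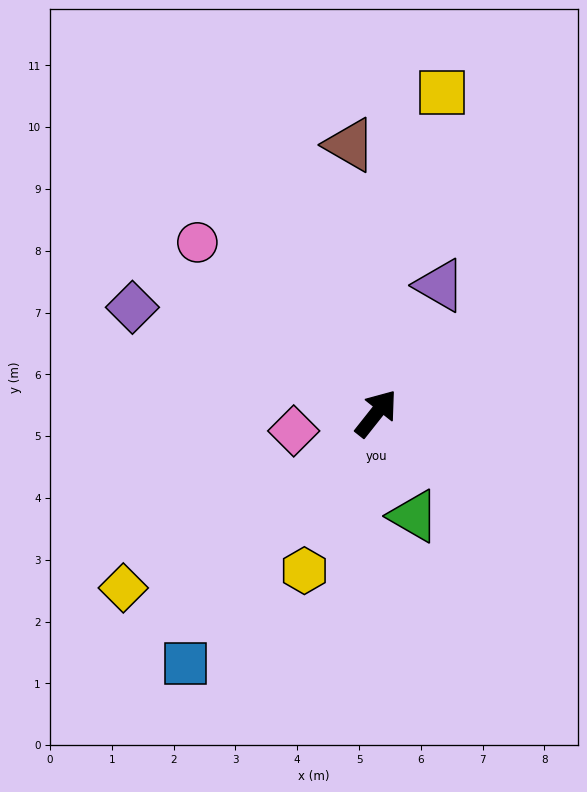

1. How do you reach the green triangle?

turn right 122°, forward 1.8 m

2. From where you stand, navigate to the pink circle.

turn left 85°, forward 4.0 m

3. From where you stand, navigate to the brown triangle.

turn left 44°, forward 4.4 m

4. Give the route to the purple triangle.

turn left 12°, forward 2.3 m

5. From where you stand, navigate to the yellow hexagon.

turn right 166°, forward 2.8 m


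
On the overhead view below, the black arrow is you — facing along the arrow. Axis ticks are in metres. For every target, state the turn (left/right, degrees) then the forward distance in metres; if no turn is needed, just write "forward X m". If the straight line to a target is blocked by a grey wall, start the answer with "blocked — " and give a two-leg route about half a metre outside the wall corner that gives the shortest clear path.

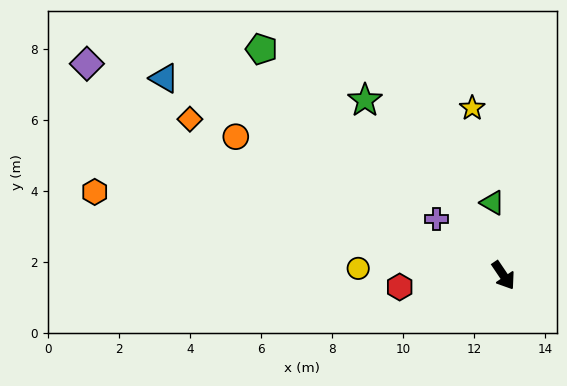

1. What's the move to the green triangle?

turn left 155°, forward 2.1 m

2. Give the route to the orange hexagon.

turn right 136°, forward 11.8 m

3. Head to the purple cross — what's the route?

turn right 164°, forward 2.5 m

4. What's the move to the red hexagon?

turn right 118°, forward 2.9 m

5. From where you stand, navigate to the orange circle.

turn right 151°, forward 8.5 m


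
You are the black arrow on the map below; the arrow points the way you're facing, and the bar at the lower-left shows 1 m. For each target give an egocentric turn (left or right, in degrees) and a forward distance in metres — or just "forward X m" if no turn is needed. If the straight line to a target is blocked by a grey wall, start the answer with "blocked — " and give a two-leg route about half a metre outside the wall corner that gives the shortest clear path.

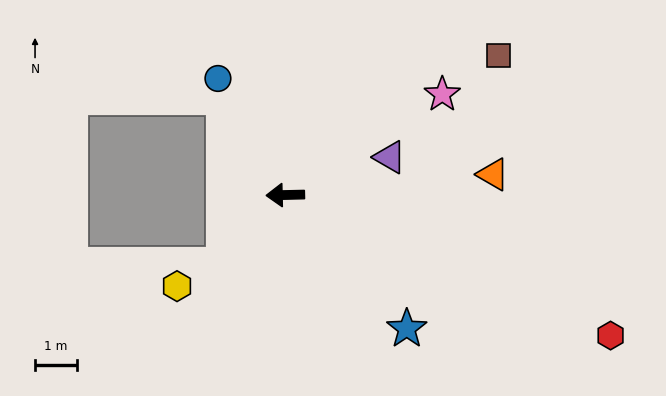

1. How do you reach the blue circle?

turn right 61°, forward 3.2 m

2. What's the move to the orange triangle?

turn right 176°, forward 4.9 m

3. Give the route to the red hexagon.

turn left 155°, forward 8.4 m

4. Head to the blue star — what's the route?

turn left 131°, forward 4.3 m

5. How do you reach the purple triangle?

turn right 161°, forward 2.6 m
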